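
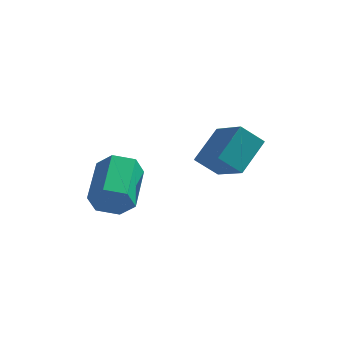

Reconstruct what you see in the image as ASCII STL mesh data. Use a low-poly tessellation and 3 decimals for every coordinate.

solid 
facet normal 0.202 -0.872 -0.446
outer loop
vertex 0.342 -2.25 -1.434
vertex -0.251 -2.135 -1.927
vertex 0.463 -1.877 -2.108
endloop
endfacet
facet normal 0.967 0.105 0.232
outer loop
vertex 0.342 -2.25 -1.434
vertex 0.463 -1.877 -2.108
vertex -0.036 -0.62 -0.599
endloop
endfacet
facet normal 0.967 0.107 0.231
outer loop
vertex -0.036 -0.62 -0.599
vertex 0.463 -1.877 -2.108
vertex 0.084 -0.247 -1.274
endloop
endfacet
facet normal -0.202 0.872 0.446
outer loop
vertex -0.036 -0.62 -0.599
vertex 0.084 -0.247 -1.274
vertex -0.629 -0.505 -1.093
endloop
endfacet
facet normal 0.202 -0.872 -0.446
outer loop
vertex 0.463 -1.877 -2.108
vertex -0.251 -2.135 -1.927
vertex -0.13 -1.762 -2.601
endloop
endfacet
facet normal 0.617 0.467 -0.633
outer loop
vertex 0.463 -1.877 -2.108
vertex -0.13 -1.762 -2.601
vertex 0.084 -0.247 -1.274
endloop
endfacet
facet normal 0.617 0.467 -0.633
outer loop
vertex 0.084 -0.247 -1.274
vertex -0.13 -1.762 -2.601
vertex -0.509 -0.132 -1.767
endloop
endfacet
facet normal -0.202 0.872 0.446
outer loop
vertex 0.084 -0.247 -1.274
vertex -0.509 -0.132 -1.767
vertex -0.629 -0.505 -1.093
endloop
endfacet
facet normal 0.203 -0.872 -0.446
outer loop
vertex -0.13 -1.762 -2.601
vertex -0.251 -2.135 -1.927
vertex -0.844 -2.02 -2.421
endloop
endfacet
facet normal -0.349 0.361 -0.865
outer loop
vertex -0.13 -1.762 -2.601
vertex -0.844 -2.02 -2.421
vertex -0.509 -0.132 -1.767
endloop
endfacet
facet normal -0.350 0.361 -0.864
outer loop
vertex -0.509 -0.132 -1.767
vertex -0.844 -2.02 -2.421
vertex -1.222 -0.39 -1.586
endloop
endfacet
facet normal -0.202 0.872 0.446
outer loop
vertex -0.509 -0.132 -1.767
vertex -1.222 -0.39 -1.586
vertex -0.629 -0.505 -1.093
endloop
endfacet
facet normal 0.202 -0.872 -0.446
outer loop
vertex -0.844 -2.02 -2.421
vertex -0.251 -2.135 -1.927
vertex -0.964 -2.393 -1.746
endloop
endfacet
facet normal -0.967 -0.106 -0.231
outer loop
vertex -0.844 -2.02 -2.421
vertex -0.964 -2.393 -1.746
vertex -1.222 -0.39 -1.586
endloop
endfacet
facet normal -0.967 -0.106 -0.232
outer loop
vertex -1.222 -0.39 -1.586
vertex -0.964 -2.393 -1.746
vertex -1.343 -0.763 -0.912
endloop
endfacet
facet normal -0.202 0.872 0.446
outer loop
vertex -1.222 -0.39 -1.586
vertex -1.343 -0.763 -0.912
vertex -0.629 -0.505 -1.093
endloop
endfacet
facet normal 0.202 -0.872 -0.446
outer loop
vertex -0.964 -2.393 -1.746
vertex -0.251 -2.135 -1.927
vertex -0.371 -2.508 -1.253
endloop
endfacet
facet normal -0.617 -0.467 0.633
outer loop
vertex -0.964 -2.393 -1.746
vertex -0.371 -2.508 -1.253
vertex -1.343 -0.763 -0.912
endloop
endfacet
facet normal -0.617 -0.467 0.633
outer loop
vertex -1.343 -0.763 -0.912
vertex -0.371 -2.508 -1.253
vertex -0.75 -0.878 -0.419
endloop
endfacet
facet normal -0.202 0.872 0.446
outer loop
vertex -1.343 -0.763 -0.912
vertex -0.75 -0.878 -0.419
vertex -0.629 -0.505 -1.093
endloop
endfacet
facet normal 0.202 -0.872 -0.446
outer loop
vertex -0.371 -2.508 -1.253
vertex -0.251 -2.135 -1.927
vertex 0.342 -2.25 -1.434
endloop
endfacet
facet normal 0.350 -0.361 0.864
outer loop
vertex -0.371 -2.508 -1.253
vertex 0.342 -2.25 -1.434
vertex -0.75 -0.878 -0.419
endloop
endfacet
facet normal 0.349 -0.362 0.864
outer loop
vertex -0.75 -0.878 -0.419
vertex 0.342 -2.25 -1.434
vertex -0.036 -0.62 -0.599
endloop
endfacet
facet normal -0.203 0.872 0.446
outer loop
vertex -0.75 -0.878 -0.419
vertex -0.036 -0.62 -0.599
vertex -0.629 -0.505 -1.093
endloop
endfacet
facet normal -0.622 -0.399 0.674
outer loop
vertex 2.71 1.618 0.433
vertex 1.592 2.439 -0.112
vertex 2.35 0.446 -0.594
endloop
endfacet
facet normal 0.750 -0.551 0.366
outer loop
vertex 3.028 0.881 -1.328
vertex 2.71 1.618 0.433
vertex 2.35 0.446 -0.594
endloop
endfacet
facet normal -0.621 -0.399 0.674
outer loop
vertex 2.35 0.446 -0.594
vertex 1.592 2.439 -0.112
vertex 1.232 1.266 -1.139
endloop
endfacet
facet normal -0.225 -0.733 -0.642
outer loop
vertex 1.232 1.266 -1.139
vertex 3.028 0.881 -1.328
vertex 2.35 0.446 -0.594
endloop
endfacet
facet normal 0.225 0.733 0.642
outer loop
vertex 2.71 1.618 0.433
vertex 2.27 2.874 -0.846
vertex 1.592 2.439 -0.112
endloop
endfacet
facet normal 0.750 -0.551 0.366
outer loop
vertex 3.388 2.054 -0.301
vertex 2.71 1.618 0.433
vertex 3.028 0.881 -1.328
endloop
endfacet
facet normal 0.224 0.733 0.642
outer loop
vertex 3.388 2.054 -0.301
vertex 2.27 2.874 -0.846
vertex 2.71 1.618 0.433
endloop
endfacet
facet normal -0.750 0.551 -0.366
outer loop
vertex 1.592 2.439 -0.112
vertex 2.27 2.874 -0.846
vertex 1.232 1.266 -1.139
endloop
endfacet
facet normal -0.225 -0.733 -0.643
outer loop
vertex 1.91 1.702 -1.873
vertex 3.028 0.881 -1.328
vertex 1.232 1.266 -1.139
endloop
endfacet
facet normal -0.750 0.551 -0.366
outer loop
vertex 1.232 1.266 -1.139
vertex 2.27 2.874 -0.846
vertex 1.91 1.702 -1.873
endloop
endfacet
facet normal 0.622 0.399 -0.674
outer loop
vertex 1.91 1.702 -1.873
vertex 3.388 2.054 -0.301
vertex 3.028 0.881 -1.328
endloop
endfacet
facet normal 0.622 0.400 -0.674
outer loop
vertex 2.27 2.874 -0.846
vertex 3.388 2.054 -0.301
vertex 1.91 1.702 -1.873
endloop
endfacet

endsolid


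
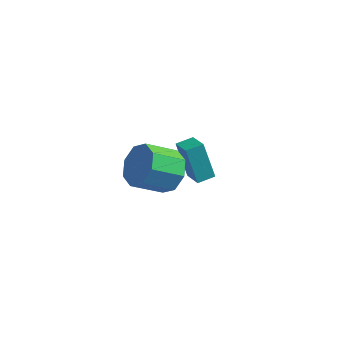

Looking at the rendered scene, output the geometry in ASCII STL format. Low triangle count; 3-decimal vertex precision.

solid 
facet normal 0.583 0.604 -0.544
outer loop
vertex -2.165 -3.852 2.663
vertex -2.769 -3.063 2.891
vertex -1.941 -3.483 3.313
endloop
endfacet
facet normal 0.760 -0.642 0.102
outer loop
vertex -2.165 -3.852 2.663
vertex -1.941 -3.483 3.313
vertex -3.086 -4.806 3.52
endloop
endfacet
facet normal 0.760 -0.642 0.103
outer loop
vertex -3.086 -4.806 3.52
vertex -1.941 -3.483 3.313
vertex -2.863 -4.437 4.171
endloop
endfacet
facet normal -0.583 -0.605 0.542
outer loop
vertex -3.086 -4.806 3.52
vertex -2.863 -4.437 4.171
vertex -3.691 -4.017 3.749
endloop
endfacet
facet normal 0.583 0.605 -0.542
outer loop
vertex -1.941 -3.483 3.313
vertex -2.769 -3.063 2.891
vertex -2.203 -2.868 3.717
endloop
endfacet
facet normal 0.740 -0.120 0.662
outer loop
vertex -1.941 -3.483 3.313
vertex -2.203 -2.868 3.717
vertex -2.863 -4.437 4.171
endloop
endfacet
facet normal 0.740 -0.120 0.662
outer loop
vertex -2.863 -4.437 4.171
vertex -2.203 -2.868 3.717
vertex -3.124 -3.822 4.574
endloop
endfacet
facet normal -0.583 -0.604 0.544
outer loop
vertex -2.863 -4.437 4.171
vertex -3.124 -3.822 4.574
vertex -3.691 -4.017 3.749
endloop
endfacet
facet normal 0.584 0.604 -0.543
outer loop
vertex -2.203 -2.868 3.717
vertex -2.769 -3.063 2.891
vertex -2.796 -2.367 3.637
endloop
endfacet
facet normal 0.287 0.472 0.834
outer loop
vertex -2.203 -2.868 3.717
vertex -2.796 -2.367 3.637
vertex -3.124 -3.822 4.574
endloop
endfacet
facet normal 0.285 0.473 0.834
outer loop
vertex -3.124 -3.822 4.574
vertex -2.796 -2.367 3.637
vertex -3.718 -3.322 4.494
endloop
endfacet
facet normal -0.582 -0.605 0.543
outer loop
vertex -3.124 -3.822 4.574
vertex -3.718 -3.322 4.494
vertex -3.691 -4.017 3.749
endloop
endfacet
facet normal 0.583 0.605 -0.543
outer loop
vertex -2.796 -2.367 3.637
vertex -2.769 -3.063 2.891
vertex -3.374 -2.274 3.12
endloop
endfacet
facet normal -0.336 0.788 0.517
outer loop
vertex -2.796 -2.367 3.637
vertex -3.374 -2.274 3.12
vertex -3.718 -3.322 4.494
endloop
endfacet
facet normal -0.335 0.788 0.517
outer loop
vertex -3.718 -3.322 4.494
vertex -3.374 -2.274 3.12
vertex -4.295 -3.228 3.977
endloop
endfacet
facet normal -0.584 -0.604 0.542
outer loop
vertex -3.718 -3.322 4.494
vertex -4.295 -3.228 3.977
vertex -3.691 -4.017 3.749
endloop
endfacet
facet normal 0.583 0.605 -0.542
outer loop
vertex -3.374 -2.274 3.12
vertex -2.769 -3.063 2.891
vertex -3.597 -2.643 2.469
endloop
endfacet
facet normal -0.760 0.641 -0.103
outer loop
vertex -3.374 -2.274 3.12
vertex -3.597 -2.643 2.469
vertex -4.295 -3.228 3.977
endloop
endfacet
facet normal -0.760 0.642 -0.103
outer loop
vertex -4.295 -3.228 3.977
vertex -3.597 -2.643 2.469
vertex -4.519 -3.597 3.327
endloop
endfacet
facet normal -0.583 -0.604 0.544
outer loop
vertex -4.295 -3.228 3.977
vertex -4.519 -3.597 3.327
vertex -3.691 -4.017 3.749
endloop
endfacet
facet normal 0.583 0.604 -0.544
outer loop
vertex -3.597 -2.643 2.469
vertex -2.769 -3.063 2.891
vertex -3.336 -3.258 2.066
endloop
endfacet
facet normal -0.740 0.120 -0.662
outer loop
vertex -3.597 -2.643 2.469
vertex -3.336 -3.258 2.066
vertex -4.519 -3.597 3.327
endloop
endfacet
facet normal -0.740 0.120 -0.662
outer loop
vertex -4.519 -3.597 3.327
vertex -3.336 -3.258 2.066
vertex -4.257 -4.212 2.923
endloop
endfacet
facet normal -0.583 -0.605 0.542
outer loop
vertex -4.519 -3.597 3.327
vertex -4.257 -4.212 2.923
vertex -3.691 -4.017 3.749
endloop
endfacet
facet normal 0.582 0.605 -0.543
outer loop
vertex -3.336 -3.258 2.066
vertex -2.769 -3.063 2.891
vertex -2.742 -3.758 2.146
endloop
endfacet
facet normal -0.286 -0.473 -0.834
outer loop
vertex -3.336 -3.258 2.066
vertex -2.742 -3.758 2.146
vertex -4.257 -4.212 2.923
endloop
endfacet
facet normal -0.286 -0.472 -0.834
outer loop
vertex -4.257 -4.212 2.923
vertex -2.742 -3.758 2.146
vertex -3.664 -4.713 3.003
endloop
endfacet
facet normal -0.584 -0.604 0.543
outer loop
vertex -4.257 -4.212 2.923
vertex -3.664 -4.713 3.003
vertex -3.691 -4.017 3.749
endloop
endfacet
facet normal 0.584 0.604 -0.542
outer loop
vertex -2.742 -3.758 2.146
vertex -2.769 -3.063 2.891
vertex -2.165 -3.852 2.663
endloop
endfacet
facet normal 0.335 -0.788 -0.517
outer loop
vertex -2.742 -3.758 2.146
vertex -2.165 -3.852 2.663
vertex -3.664 -4.713 3.003
endloop
endfacet
facet normal 0.335 -0.788 -0.517
outer loop
vertex -3.664 -4.713 3.003
vertex -2.165 -3.852 2.663
vertex -3.086 -4.806 3.52
endloop
endfacet
facet normal -0.583 -0.605 0.543
outer loop
vertex -3.664 -4.713 3.003
vertex -3.086 -4.806 3.52
vertex -3.691 -4.017 3.749
endloop
endfacet
facet normal -0.718 0.587 -0.374
outer loop
vertex -4.766 1.326 0.137
vertex -4.277 1.989 0.238
vertex -4.082 1.08 -1.564
endloop
endfacet
facet normal -0.589 -0.799 -0.121
outer loop
vertex -3.263 0.411 -1.138
vertex -4.766 1.326 0.137
vertex -4.082 1.08 -1.564
endloop
endfacet
facet normal -0.718 0.587 -0.374
outer loop
vertex -4.082 1.08 -1.564
vertex -4.277 1.989 0.238
vertex -3.593 1.743 -1.463
endloop
endfacet
facet normal 0.370 -0.133 -0.920
outer loop
vertex -3.593 1.743 -1.463
vertex -3.263 0.411 -1.138
vertex -4.082 1.08 -1.564
endloop
endfacet
facet normal -0.370 0.133 0.920
outer loop
vertex -4.766 1.326 0.137
vertex -3.458 1.32 0.664
vertex -4.277 1.989 0.238
endloop
endfacet
facet normal -0.589 -0.799 -0.121
outer loop
vertex -3.947 0.657 0.563
vertex -4.766 1.326 0.137
vertex -3.263 0.411 -1.138
endloop
endfacet
facet normal -0.370 0.133 0.920
outer loop
vertex -3.947 0.657 0.563
vertex -3.458 1.32 0.664
vertex -4.766 1.326 0.137
endloop
endfacet
facet normal 0.589 0.799 0.121
outer loop
vertex -4.277 1.989 0.238
vertex -3.458 1.32 0.664
vertex -3.593 1.743 -1.463
endloop
endfacet
facet normal 0.370 -0.133 -0.920
outer loop
vertex -2.774 1.074 -1.037
vertex -3.263 0.411 -1.138
vertex -3.593 1.743 -1.463
endloop
endfacet
facet normal 0.589 0.799 0.121
outer loop
vertex -3.593 1.743 -1.463
vertex -3.458 1.32 0.664
vertex -2.774 1.074 -1.037
endloop
endfacet
facet normal 0.718 -0.587 0.374
outer loop
vertex -2.774 1.074 -1.037
vertex -3.947 0.657 0.563
vertex -3.263 0.411 -1.138
endloop
endfacet
facet normal 0.718 -0.587 0.374
outer loop
vertex -3.458 1.32 0.664
vertex -3.947 0.657 0.563
vertex -2.774 1.074 -1.037
endloop
endfacet

endsolid


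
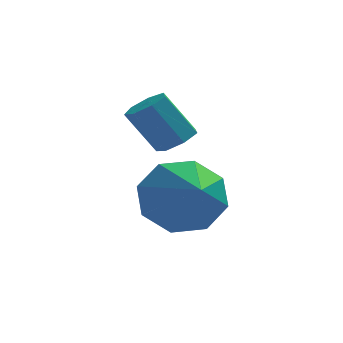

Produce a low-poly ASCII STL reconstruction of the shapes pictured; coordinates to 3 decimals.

solid 
facet normal 0.544 -0.047 -0.837
outer loop
vertex 0.258 2.679 -2.012
vertex -0.167 2.85 -2.298
vertex 0.22 3.143 -2.063
endloop
endfacet
facet normal 0.835 0.127 0.535
outer loop
vertex 0.258 2.679 -2.012
vertex 0.22 3.143 -2.063
vertex -0.428 2.739 -0.956
endloop
endfacet
facet normal 0.836 0.125 0.535
outer loop
vertex -0.428 2.739 -0.956
vertex 0.22 3.143 -2.063
vertex -0.465 3.204 -1.007
endloop
endfacet
facet normal -0.544 0.049 0.838
outer loop
vertex -0.428 2.739 -0.956
vertex -0.465 3.204 -1.007
vertex -0.853 2.91 -1.242
endloop
endfacet
facet normal 0.545 -0.048 -0.837
outer loop
vertex 0.22 3.143 -2.063
vertex -0.167 2.85 -2.298
vertex -0.109 3.387 -2.291
endloop
endfacet
facet normal 0.460 0.852 0.249
outer loop
vertex 0.22 3.143 -2.063
vertex -0.109 3.387 -2.291
vertex -0.465 3.204 -1.007
endloop
endfacet
facet normal 0.457 0.854 0.248
outer loop
vertex -0.465 3.204 -1.007
vertex -0.109 3.387 -2.291
vertex -0.795 3.447 -1.235
endloop
endfacet
facet normal -0.544 0.048 0.838
outer loop
vertex -0.465 3.204 -1.007
vertex -0.795 3.447 -1.235
vertex -0.853 2.91 -1.242
endloop
endfacet
facet normal 0.544 -0.048 -0.838
outer loop
vertex -0.109 3.387 -2.291
vertex -0.167 2.85 -2.298
vertex -0.482 3.226 -2.524
endloop
endfacet
facet normal -0.264 0.938 -0.225
outer loop
vertex -0.109 3.387 -2.291
vertex -0.482 3.226 -2.524
vertex -0.795 3.447 -1.235
endloop
endfacet
facet normal -0.264 0.938 -0.225
outer loop
vertex -0.795 3.447 -1.235
vertex -0.482 3.226 -2.524
vertex -1.168 3.286 -1.468
endloop
endfacet
facet normal -0.544 0.048 0.838
outer loop
vertex -0.795 3.447 -1.235
vertex -1.168 3.286 -1.468
vertex -0.853 2.91 -1.242
endloop
endfacet
facet normal 0.544 -0.048 -0.838
outer loop
vertex -0.482 3.226 -2.524
vertex -0.167 2.85 -2.298
vertex -0.618 2.782 -2.587
endloop
endfacet
facet normal -0.787 0.316 -0.529
outer loop
vertex -0.482 3.226 -2.524
vertex -0.618 2.782 -2.587
vertex -1.168 3.286 -1.468
endloop
endfacet
facet normal -0.787 0.316 -0.529
outer loop
vertex -1.168 3.286 -1.468
vertex -0.618 2.782 -2.587
vertex -1.304 2.842 -1.531
endloop
endfacet
facet normal -0.544 0.048 0.838
outer loop
vertex -1.168 3.286 -1.468
vertex -1.304 2.842 -1.531
vertex -0.853 2.91 -1.242
endloop
endfacet
facet normal 0.544 -0.049 -0.838
outer loop
vertex -0.618 2.782 -2.587
vertex -0.167 2.85 -2.298
vertex -0.415 2.389 -2.432
endloop
endfacet
facet normal -0.718 -0.543 -0.436
outer loop
vertex -0.618 2.782 -2.587
vertex -0.415 2.389 -2.432
vertex -1.304 2.842 -1.531
endloop
endfacet
facet normal -0.718 -0.543 -0.435
outer loop
vertex -1.304 2.842 -1.531
vertex -0.415 2.389 -2.432
vertex -1.1 2.449 -1.377
endloop
endfacet
facet normal -0.544 0.046 0.838
outer loop
vertex -1.304 2.842 -1.531
vertex -1.1 2.449 -1.377
vertex -0.853 2.91 -1.242
endloop
endfacet
facet normal 0.544 -0.049 -0.838
outer loop
vertex -0.415 2.389 -2.432
vertex -0.167 2.85 -2.298
vertex -0.025 2.343 -2.176
endloop
endfacet
facet normal -0.108 -0.994 -0.014
outer loop
vertex -0.415 2.389 -2.432
vertex -0.025 2.343 -2.176
vertex -1.1 2.449 -1.377
endloop
endfacet
facet normal -0.107 -0.994 -0.012
outer loop
vertex -1.1 2.449 -1.377
vertex -0.025 2.343 -2.176
vertex -0.71 2.404 -1.121
endloop
endfacet
facet normal -0.544 0.046 0.838
outer loop
vertex -1.1 2.449 -1.377
vertex -0.71 2.404 -1.121
vertex -0.853 2.91 -1.242
endloop
endfacet
facet normal 0.544 -0.049 -0.838
outer loop
vertex -0.025 2.343 -2.176
vertex -0.167 2.85 -2.298
vertex 0.258 2.679 -2.012
endloop
endfacet
facet normal 0.583 -0.696 0.419
outer loop
vertex -0.025 2.343 -2.176
vertex 0.258 2.679 -2.012
vertex -0.71 2.404 -1.121
endloop
endfacet
facet normal 0.583 -0.697 0.418
outer loop
vertex -0.71 2.404 -1.121
vertex 0.258 2.679 -2.012
vertex -0.428 2.739 -0.956
endloop
endfacet
facet normal -0.545 0.046 0.837
outer loop
vertex -0.71 2.404 -1.121
vertex -0.428 2.739 -0.956
vertex -0.853 2.91 -1.242
endloop
endfacet
facet normal -0.195 0.873 -0.447
outer loop
vertex 0.453 1.688 -4.453
vertex -0.055 1.999 -3.625
vertex 0.914 2.054 -3.94
endloop
endfacet
facet normal 0.788 -0.510 -0.345
outer loop
vertex 0.453 1.688 -4.453
vertex 0.914 2.054 -3.94
vertex 0.315 0.341 -2.775
endloop
endfacet
facet normal -0.195 0.873 -0.446
outer loop
vertex 0.914 2.054 -3.94
vertex -0.055 1.999 -3.625
vertex 0.808 2.387 -3.242
endloop
endfacet
facet normal 0.957 -0.178 0.230
outer loop
vertex 0.914 2.054 -3.94
vertex 0.808 2.387 -3.242
vertex 0.315 0.341 -2.775
endloop
endfacet
facet normal -0.194 0.873 -0.448
outer loop
vertex 0.808 2.387 -3.242
vertex -0.055 1.999 -3.625
vertex 0.196 2.494 -2.769
endloop
endfacet
facet normal 0.615 0.032 0.788
outer loop
vertex 0.808 2.387 -3.242
vertex 0.196 2.494 -2.769
vertex 0.315 0.341 -2.775
endloop
endfacet
facet normal -0.194 0.873 -0.448
outer loop
vertex 0.196 2.494 -2.769
vertex -0.055 1.999 -3.625
vertex -0.562 2.311 -2.797
endloop
endfacet
facet normal -0.036 -0.005 0.999
outer loop
vertex 0.196 2.494 -2.769
vertex -0.562 2.311 -2.797
vertex 0.315 0.341 -2.775
endloop
endfacet
facet normal -0.194 0.873 -0.448
outer loop
vertex -0.562 2.311 -2.797
vertex -0.055 1.999 -3.625
vertex -1.023 1.945 -3.31
endloop
endfacet
facet normal -0.615 -0.266 0.742
outer loop
vertex -0.562 2.311 -2.797
vertex -1.023 1.945 -3.31
vertex 0.315 0.341 -2.775
endloop
endfacet
facet normal -0.194 0.873 -0.447
outer loop
vertex -1.023 1.945 -3.31
vertex -0.055 1.999 -3.625
vertex -0.917 1.611 -4.008
endloop
endfacet
facet normal -0.784 -0.598 0.167
outer loop
vertex -1.023 1.945 -3.31
vertex -0.917 1.611 -4.008
vertex 0.315 0.341 -2.775
endloop
endfacet
facet normal -0.194 0.873 -0.447
outer loop
vertex -0.917 1.611 -4.008
vertex -0.055 1.999 -3.625
vertex -0.305 1.505 -4.481
endloop
endfacet
facet normal -0.442 -0.808 -0.391
outer loop
vertex -0.917 1.611 -4.008
vertex -0.305 1.505 -4.481
vertex 0.315 0.341 -2.775
endloop
endfacet
facet normal -0.194 0.873 -0.447
outer loop
vertex -0.305 1.505 -4.481
vertex -0.055 1.999 -3.625
vertex 0.453 1.688 -4.453
endloop
endfacet
facet normal 0.208 -0.771 -0.602
outer loop
vertex -0.305 1.505 -4.481
vertex 0.453 1.688 -4.453
vertex 0.315 0.341 -2.775
endloop
endfacet

endsolid


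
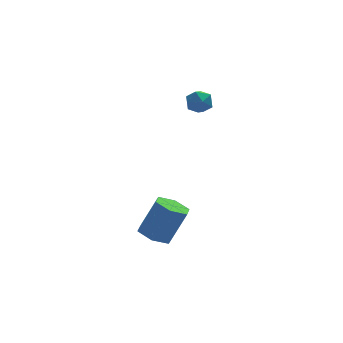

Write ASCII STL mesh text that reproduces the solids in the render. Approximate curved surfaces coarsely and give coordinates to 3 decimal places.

solid 
facet normal -0.467 -0.046 -0.883
outer loop
vertex 1.385 -3.33 -4.437
vertex 0.527 -3.327 -3.984
vertex 0.941 -2.489 -4.246
endloop
endfacet
facet normal 0.757 0.496 -0.425
outer loop
vertex 1.385 -3.33 -4.437
vertex 0.941 -2.489 -4.246
vertex 2.351 -3.237 -2.609
endloop
endfacet
facet normal 0.757 0.497 -0.425
outer loop
vertex 2.351 -3.237 -2.609
vertex 0.941 -2.489 -4.246
vertex 1.907 -2.396 -2.417
endloop
endfacet
facet normal 0.467 0.045 0.883
outer loop
vertex 2.351 -3.237 -2.609
vertex 1.907 -2.396 -2.417
vertex 1.493 -3.233 -2.156
endloop
endfacet
facet normal -0.467 -0.046 -0.883
outer loop
vertex 0.941 -2.489 -4.246
vertex 0.527 -3.327 -3.984
vertex 0.083 -2.486 -3.793
endloop
endfacet
facet normal -0.018 0.999 -0.041
outer loop
vertex 0.941 -2.489 -4.246
vertex 0.083 -2.486 -3.793
vertex 1.907 -2.396 -2.417
endloop
endfacet
facet normal -0.018 0.999 -0.042
outer loop
vertex 1.907 -2.396 -2.417
vertex 0.083 -2.486 -3.793
vertex 1.049 -2.392 -1.964
endloop
endfacet
facet normal 0.467 0.045 0.883
outer loop
vertex 1.907 -2.396 -2.417
vertex 1.049 -2.392 -1.964
vertex 1.493 -3.233 -2.156
endloop
endfacet
facet normal -0.467 -0.046 -0.883
outer loop
vertex 0.083 -2.486 -3.793
vertex 0.527 -3.327 -3.984
vertex -0.331 -3.323 -3.531
endloop
endfacet
facet normal -0.775 0.503 0.383
outer loop
vertex 0.083 -2.486 -3.793
vertex -0.331 -3.323 -3.531
vertex 1.049 -2.392 -1.964
endloop
endfacet
facet normal -0.775 0.502 0.384
outer loop
vertex 1.049 -2.392 -1.964
vertex -0.331 -3.323 -3.531
vertex 0.635 -3.23 -1.703
endloop
endfacet
facet normal 0.467 0.045 0.883
outer loop
vertex 1.049 -2.392 -1.964
vertex 0.635 -3.23 -1.703
vertex 1.493 -3.233 -2.156
endloop
endfacet
facet normal -0.467 -0.045 -0.883
outer loop
vertex -0.331 -3.323 -3.531
vertex 0.527 -3.327 -3.984
vertex 0.113 -4.164 -3.723
endloop
endfacet
facet normal -0.757 -0.497 0.425
outer loop
vertex -0.331 -3.323 -3.531
vertex 0.113 -4.164 -3.723
vertex 0.635 -3.23 -1.703
endloop
endfacet
facet normal -0.757 -0.496 0.425
outer loop
vertex 0.635 -3.23 -1.703
vertex 0.113 -4.164 -3.723
vertex 1.079 -4.071 -1.894
endloop
endfacet
facet normal 0.467 0.046 0.883
outer loop
vertex 0.635 -3.23 -1.703
vertex 1.079 -4.071 -1.894
vertex 1.493 -3.233 -2.156
endloop
endfacet
facet normal -0.467 -0.045 -0.883
outer loop
vertex 0.113 -4.164 -3.723
vertex 0.527 -3.327 -3.984
vertex 0.971 -4.168 -4.176
endloop
endfacet
facet normal 0.017 -0.999 0.042
outer loop
vertex 0.113 -4.164 -3.723
vertex 0.971 -4.168 -4.176
vertex 1.079 -4.071 -1.894
endloop
endfacet
facet normal 0.018 -0.999 0.042
outer loop
vertex 1.079 -4.071 -1.894
vertex 0.971 -4.168 -4.176
vertex 1.937 -4.074 -2.347
endloop
endfacet
facet normal 0.467 0.046 0.883
outer loop
vertex 1.079 -4.071 -1.894
vertex 1.937 -4.074 -2.347
vertex 1.493 -3.233 -2.156
endloop
endfacet
facet normal -0.467 -0.045 -0.883
outer loop
vertex 0.971 -4.168 -4.176
vertex 0.527 -3.327 -3.984
vertex 1.385 -3.33 -4.437
endloop
endfacet
facet normal 0.775 -0.502 -0.384
outer loop
vertex 0.971 -4.168 -4.176
vertex 1.385 -3.33 -4.437
vertex 1.937 -4.074 -2.347
endloop
endfacet
facet normal 0.774 -0.503 -0.384
outer loop
vertex 1.937 -4.074 -2.347
vertex 1.385 -3.33 -4.437
vertex 2.351 -3.237 -2.609
endloop
endfacet
facet normal 0.467 0.046 0.883
outer loop
vertex 1.937 -4.074 -2.347
vertex 2.351 -3.237 -2.609
vertex 1.493 -3.233 -2.156
endloop
endfacet
facet normal -0.768 0.204 0.607
outer loop
vertex 3.42 0.308 3.201
vertex 3.218 -0.454 3.202
vertex 3.72 -0.179 3.744
endloop
endfacet
facet normal -0.229 0.659 0.717
outer loop
vertex 3.42 0.308 3.201
vertex 3.72 -0.179 3.744
vertex 4.182 0.358 3.398
endloop
endfacet
facet normal -0.091 0.991 0.101
outer loop
vertex 3.42 0.308 3.201
vertex 4.182 0.358 3.398
vertex 3.966 0.415 2.641
endloop
endfacet
facet normal -0.545 0.742 -0.390
outer loop
vertex 3.42 0.308 3.201
vertex 3.966 0.415 2.641
vertex 3.369 -0.087 2.52
endloop
endfacet
facet normal -0.964 0.255 -0.076
outer loop
vertex 3.42 0.308 3.201
vertex 3.369 -0.087 2.52
vertex 3.218 -0.454 3.202
endloop
endfacet
facet normal 0.348 0.278 0.895
outer loop
vertex 4.182 0.358 3.398
vertex 3.72 -0.179 3.744
vertex 4.451 -0.373 3.52
endloop
endfacet
facet normal -0.525 -0.457 0.718
outer loop
vertex 3.72 -0.179 3.744
vertex 3.218 -0.454 3.202
vertex 3.854 -0.875 3.399
endloop
endfacet
facet normal -0.842 -0.375 -0.388
outer loop
vertex 3.218 -0.454 3.202
vertex 3.369 -0.087 2.52
vertex 3.638 -0.818 2.642
endloop
endfacet
facet normal -0.165 0.412 -0.896
outer loop
vertex 3.369 -0.087 2.52
vertex 3.966 0.415 2.641
vertex 4.1 -0.281 2.296
endloop
endfacet
facet normal 0.571 0.815 -0.102
outer loop
vertex 3.966 0.415 2.641
vertex 4.182 0.358 3.398
vertex 4.602 -0.006 2.838
endloop
endfacet
facet normal 0.545 -0.742 0.390
outer loop
vertex 4.4 -0.768 2.839
vertex 4.451 -0.373 3.52
vertex 3.854 -0.875 3.399
endloop
endfacet
facet normal 0.091 -0.991 -0.101
outer loop
vertex 4.4 -0.768 2.839
vertex 3.854 -0.875 3.399
vertex 3.638 -0.818 2.642
endloop
endfacet
facet normal 0.229 -0.659 -0.717
outer loop
vertex 4.4 -0.768 2.839
vertex 3.638 -0.818 2.642
vertex 4.1 -0.281 2.296
endloop
endfacet
facet normal 0.768 -0.204 -0.607
outer loop
vertex 4.4 -0.768 2.839
vertex 4.1 -0.281 2.296
vertex 4.602 -0.006 2.838
endloop
endfacet
facet normal 0.964 -0.255 0.076
outer loop
vertex 4.4 -0.768 2.839
vertex 4.602 -0.006 2.838
vertex 4.451 -0.373 3.52
endloop
endfacet
facet normal 0.165 -0.412 0.896
outer loop
vertex 3.854 -0.875 3.399
vertex 4.451 -0.373 3.52
vertex 3.72 -0.179 3.744
endloop
endfacet
facet normal -0.571 -0.815 0.102
outer loop
vertex 3.638 -0.818 2.642
vertex 3.854 -0.875 3.399
vertex 3.218 -0.454 3.202
endloop
endfacet
facet normal -0.348 -0.278 -0.895
outer loop
vertex 4.1 -0.281 2.296
vertex 3.638 -0.818 2.642
vertex 3.369 -0.087 2.52
endloop
endfacet
facet normal 0.525 0.457 -0.718
outer loop
vertex 4.602 -0.006 2.838
vertex 4.1 -0.281 2.296
vertex 3.966 0.415 2.641
endloop
endfacet
facet normal 0.842 0.375 0.388
outer loop
vertex 4.451 -0.373 3.52
vertex 4.602 -0.006 2.838
vertex 4.182 0.358 3.398
endloop
endfacet

endsolid


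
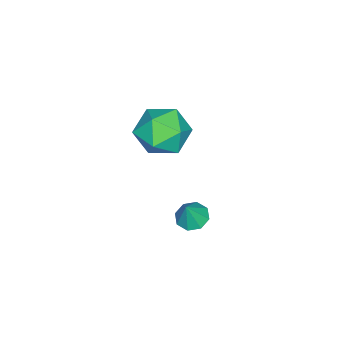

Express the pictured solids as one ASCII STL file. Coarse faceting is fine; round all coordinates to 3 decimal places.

solid 
facet normal -0.432 0.015 -0.902
outer loop
vertex 2.401 2.067 -1.381
vertex 1.967 2.438 -1.167
vertex 2.513 2.518 -1.427
endloop
endfacet
facet normal 0.971 -0.236 0.045
outer loop
vertex 2.401 2.067 -1.381
vertex 2.513 2.518 -1.427
vertex 2.433 2.422 -0.193
endloop
endfacet
facet normal -0.432 0.016 -0.902
outer loop
vertex 2.513 2.518 -1.427
vertex 1.967 2.438 -1.167
vertex 2.305 2.923 -1.32
endloop
endfacet
facet normal 0.895 0.436 0.092
outer loop
vertex 2.513 2.518 -1.427
vertex 2.305 2.923 -1.32
vertex 2.433 2.422 -0.193
endloop
endfacet
facet normal -0.431 0.016 -0.902
outer loop
vertex 2.305 2.923 -1.32
vertex 1.967 2.438 -1.167
vertex 1.899 3.043 -1.124
endloop
endfacet
facet normal 0.411 0.849 0.331
outer loop
vertex 2.305 2.923 -1.32
vertex 1.899 3.043 -1.124
vertex 2.433 2.422 -0.193
endloop
endfacet
facet normal -0.431 0.016 -0.902
outer loop
vertex 1.899 3.043 -1.124
vertex 1.967 2.438 -1.167
vertex 1.533 2.809 -0.953
endloop
endfacet
facet normal -0.196 0.760 0.620
outer loop
vertex 1.899 3.043 -1.124
vertex 1.533 2.809 -0.953
vertex 2.433 2.422 -0.193
endloop
endfacet
facet normal -0.432 0.015 -0.902
outer loop
vertex 1.533 2.809 -0.953
vertex 1.967 2.438 -1.167
vertex 1.421 2.358 -0.907
endloop
endfacet
facet normal -0.571 0.222 0.790
outer loop
vertex 1.533 2.809 -0.953
vertex 1.421 2.358 -0.907
vertex 2.433 2.422 -0.193
endloop
endfacet
facet normal -0.432 0.017 -0.902
outer loop
vertex 1.421 2.358 -0.907
vertex 1.967 2.438 -1.167
vertex 1.629 1.954 -1.014
endloop
endfacet
facet normal -0.495 -0.452 0.742
outer loop
vertex 1.421 2.358 -0.907
vertex 1.629 1.954 -1.014
vertex 2.433 2.422 -0.193
endloop
endfacet
facet normal -0.431 0.016 -0.902
outer loop
vertex 1.629 1.954 -1.014
vertex 1.967 2.438 -1.167
vertex 2.035 1.834 -1.21
endloop
endfacet
facet normal -0.012 -0.864 0.504
outer loop
vertex 1.629 1.954 -1.014
vertex 2.035 1.834 -1.21
vertex 2.433 2.422 -0.193
endloop
endfacet
facet normal -0.431 0.016 -0.902
outer loop
vertex 2.035 1.834 -1.21
vertex 1.967 2.438 -1.167
vertex 2.401 2.067 -1.381
endloop
endfacet
facet normal 0.594 -0.775 0.216
outer loop
vertex 2.035 1.834 -1.21
vertex 2.401 2.067 -1.381
vertex 2.433 2.422 -0.193
endloop
endfacet
facet normal -0.341 0.786 0.516
outer loop
vertex -2.911 0.225 -1.514
vertex -2.905 -0.414 -0.538
vertex -1.958 0.197 -0.842
endloop
endfacet
facet normal 0.056 0.998 -0.037
outer loop
vertex -2.911 0.225 -1.514
vertex -1.958 0.197 -0.842
vertex -1.854 0.148 -2.003
endloop
endfacet
facet normal -0.239 0.737 -0.633
outer loop
vertex -2.911 0.225 -1.514
vertex -1.854 0.148 -2.003
vertex -2.737 -0.494 -2.417
endloop
endfacet
facet normal -0.817 0.363 -0.447
outer loop
vertex -2.911 0.225 -1.514
vertex -2.737 -0.494 -2.417
vertex -3.386 -0.841 -1.512
endloop
endfacet
facet normal -0.881 0.393 0.263
outer loop
vertex -2.911 0.225 -1.514
vertex -3.386 -0.841 -1.512
vertex -2.905 -0.414 -0.538
endloop
endfacet
facet normal 0.704 0.709 0.033
outer loop
vertex -1.854 0.148 -2.003
vertex -1.958 0.197 -0.842
vertex -1.194 -0.539 -1.328
endloop
endfacet
facet normal 0.062 0.366 0.929
outer loop
vertex -1.958 0.197 -0.842
vertex -2.905 -0.414 -0.538
vertex -1.843 -0.886 -0.423
endloop
endfacet
facet normal -0.811 -0.270 0.519
outer loop
vertex -2.905 -0.414 -0.538
vertex -3.386 -0.841 -1.512
vertex -2.726 -1.528 -0.837
endloop
endfacet
facet normal -0.708 -0.319 -0.630
outer loop
vertex -3.386 -0.841 -1.512
vertex -2.737 -0.494 -2.417
vertex -2.622 -1.577 -1.998
endloop
endfacet
facet normal 0.228 0.286 -0.931
outer loop
vertex -2.737 -0.494 -2.417
vertex -1.854 0.148 -2.003
vertex -1.675 -0.966 -2.302
endloop
endfacet
facet normal 0.817 -0.363 0.447
outer loop
vertex -1.669 -1.605 -1.326
vertex -1.194 -0.539 -1.328
vertex -1.843 -0.886 -0.423
endloop
endfacet
facet normal 0.239 -0.737 0.633
outer loop
vertex -1.669 -1.605 -1.326
vertex -1.843 -0.886 -0.423
vertex -2.726 -1.528 -0.837
endloop
endfacet
facet normal -0.056 -0.998 0.037
outer loop
vertex -1.669 -1.605 -1.326
vertex -2.726 -1.528 -0.837
vertex -2.622 -1.577 -1.998
endloop
endfacet
facet normal 0.341 -0.786 -0.516
outer loop
vertex -1.669 -1.605 -1.326
vertex -2.622 -1.577 -1.998
vertex -1.675 -0.966 -2.302
endloop
endfacet
facet normal 0.881 -0.393 -0.263
outer loop
vertex -1.669 -1.605 -1.326
vertex -1.675 -0.966 -2.302
vertex -1.194 -0.539 -1.328
endloop
endfacet
facet normal 0.708 0.319 0.630
outer loop
vertex -1.843 -0.886 -0.423
vertex -1.194 -0.539 -1.328
vertex -1.958 0.197 -0.842
endloop
endfacet
facet normal -0.228 -0.286 0.931
outer loop
vertex -2.726 -1.528 -0.837
vertex -1.843 -0.886 -0.423
vertex -2.905 -0.414 -0.538
endloop
endfacet
facet normal -0.704 -0.709 -0.033
outer loop
vertex -2.622 -1.577 -1.998
vertex -2.726 -1.528 -0.837
vertex -3.386 -0.841 -1.512
endloop
endfacet
facet normal -0.062 -0.366 -0.929
outer loop
vertex -1.675 -0.966 -2.302
vertex -2.622 -1.577 -1.998
vertex -2.737 -0.494 -2.417
endloop
endfacet
facet normal 0.811 0.270 -0.519
outer loop
vertex -1.194 -0.539 -1.328
vertex -1.675 -0.966 -2.302
vertex -1.854 0.148 -2.003
endloop
endfacet

endsolid


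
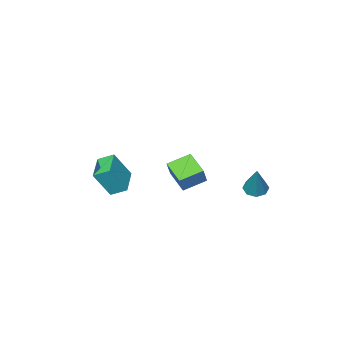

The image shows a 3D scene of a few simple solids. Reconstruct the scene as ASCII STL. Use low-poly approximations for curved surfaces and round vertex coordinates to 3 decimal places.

solid 
facet normal -0.302 -0.382 -0.873
outer loop
vertex -0.951 2.828 -3.297
vertex -1.274 2.405 -3.0
vertex -1.387 2.967 -3.207
endloop
endfacet
facet normal 0.268 0.949 -0.167
outer loop
vertex -0.951 2.828 -3.297
vertex -1.387 2.967 -3.207
vertex -0.726 3.095 -1.42
endloop
endfacet
facet normal -0.304 -0.382 -0.873
outer loop
vertex -1.387 2.967 -3.207
vertex -1.274 2.405 -3.0
vertex -1.757 2.777 -2.995
endloop
endfacet
facet normal -0.414 0.906 0.088
outer loop
vertex -1.387 2.967 -3.207
vertex -1.757 2.777 -2.995
vertex -0.726 3.095 -1.42
endloop
endfacet
facet normal -0.302 -0.380 -0.874
outer loop
vertex -1.757 2.777 -2.995
vertex -1.274 2.405 -3.0
vertex -1.845 2.369 -2.787
endloop
endfacet
facet normal -0.802 0.399 0.444
outer loop
vertex -1.757 2.777 -2.995
vertex -1.845 2.369 -2.787
vertex -0.726 3.095 -1.42
endloop
endfacet
facet normal -0.302 -0.381 -0.874
outer loop
vertex -1.845 2.369 -2.787
vertex -1.274 2.405 -3.0
vertex -1.598 1.981 -2.703
endloop
endfacet
facet normal -0.667 -0.275 0.692
outer loop
vertex -1.845 2.369 -2.787
vertex -1.598 1.981 -2.703
vertex -0.726 3.095 -1.42
endloop
endfacet
facet normal -0.302 -0.381 -0.874
outer loop
vertex -1.598 1.981 -2.703
vertex -1.274 2.405 -3.0
vertex -1.162 1.842 -2.793
endloop
endfacet
facet normal -0.088 -0.722 0.687
outer loop
vertex -1.598 1.981 -2.703
vertex -1.162 1.842 -2.793
vertex -0.726 3.095 -1.42
endloop
endfacet
facet normal -0.304 -0.381 -0.873
outer loop
vertex -1.162 1.842 -2.793
vertex -1.274 2.405 -3.0
vertex -0.791 2.032 -3.005
endloop
endfacet
facet normal 0.594 -0.679 0.431
outer loop
vertex -1.162 1.842 -2.793
vertex -0.791 2.032 -3.005
vertex -0.726 3.095 -1.42
endloop
endfacet
facet normal -0.304 -0.382 -0.873
outer loop
vertex -0.791 2.032 -3.005
vertex -1.274 2.405 -3.0
vertex -0.704 2.44 -3.214
endloop
endfacet
facet normal 0.982 -0.171 0.075
outer loop
vertex -0.791 2.032 -3.005
vertex -0.704 2.44 -3.214
vertex -0.726 3.095 -1.42
endloop
endfacet
facet normal -0.304 -0.381 -0.873
outer loop
vertex -0.704 2.44 -3.214
vertex -1.274 2.405 -3.0
vertex -0.951 2.828 -3.297
endloop
endfacet
facet normal 0.847 0.502 -0.173
outer loop
vertex -0.704 2.44 -3.214
vertex -0.951 2.828 -3.297
vertex -0.726 3.095 -1.42
endloop
endfacet
facet normal -0.449 -0.349 -0.823
outer loop
vertex 1.52 1.381 -0.931
vertex 1.673 2.491 -1.485
vertex 2.582 1.021 -1.358
endloop
endfacet
facet normal -0.123 -0.888 0.443
outer loop
vertex 3.107 1.429 -0.395
vertex 1.52 1.381 -0.931
vertex 2.582 1.021 -1.358
endloop
endfacet
facet normal -0.449 -0.349 -0.823
outer loop
vertex 2.582 1.021 -1.358
vertex 1.673 2.491 -1.485
vertex 2.735 2.131 -1.912
endloop
endfacet
facet normal 0.885 -0.300 -0.356
outer loop
vertex 2.735 2.131 -1.912
vertex 3.107 1.429 -0.395
vertex 2.582 1.021 -1.358
endloop
endfacet
facet normal -0.885 0.300 0.356
outer loop
vertex 1.52 1.381 -0.931
vertex 2.198 2.899 -0.522
vertex 1.673 2.491 -1.485
endloop
endfacet
facet normal -0.123 -0.888 0.443
outer loop
vertex 2.045 1.789 0.032
vertex 1.52 1.381 -0.931
vertex 3.107 1.429 -0.395
endloop
endfacet
facet normal -0.885 0.300 0.356
outer loop
vertex 2.045 1.789 0.032
vertex 2.198 2.899 -0.522
vertex 1.52 1.381 -0.931
endloop
endfacet
facet normal 0.123 0.888 -0.443
outer loop
vertex 1.673 2.491 -1.485
vertex 2.198 2.899 -0.522
vertex 2.735 2.131 -1.912
endloop
endfacet
facet normal 0.885 -0.300 -0.356
outer loop
vertex 3.26 2.539 -0.949
vertex 3.107 1.429 -0.395
vertex 2.735 2.131 -1.912
endloop
endfacet
facet normal 0.123 0.888 -0.443
outer loop
vertex 2.735 2.131 -1.912
vertex 2.198 2.899 -0.522
vertex 3.26 2.539 -0.949
endloop
endfacet
facet normal 0.449 0.349 0.823
outer loop
vertex 3.26 2.539 -0.949
vertex 2.045 1.789 0.032
vertex 3.107 1.429 -0.395
endloop
endfacet
facet normal 0.449 0.349 0.823
outer loop
vertex 2.198 2.899 -0.522
vertex 2.045 1.789 0.032
vertex 3.26 2.539 -0.949
endloop
endfacet
facet normal -0.470 0.187 -0.862
outer loop
vertex 1.261 -3.701 -3.835
vertex 2.278 -2.662 -4.164
vertex 1.771 -4.331 -4.25
endloop
endfacet
facet normal -0.682 -0.697 0.220
outer loop
vertex 2.542 -4.638 -2.836
vertex 1.261 -3.701 -3.835
vertex 1.771 -4.331 -4.25
endloop
endfacet
facet normal -0.471 0.187 -0.862
outer loop
vertex 1.771 -4.331 -4.25
vertex 2.278 -2.662 -4.164
vertex 2.787 -3.292 -4.579
endloop
endfacet
facet normal 0.560 -0.692 -0.456
outer loop
vertex 2.787 -3.292 -4.579
vertex 2.542 -4.638 -2.836
vertex 1.771 -4.331 -4.25
endloop
endfacet
facet normal -0.560 0.692 0.456
outer loop
vertex 1.261 -3.701 -3.835
vertex 3.049 -2.969 -2.75
vertex 2.278 -2.662 -4.164
endloop
endfacet
facet normal -0.682 -0.697 0.221
outer loop
vertex 2.033 -4.008 -2.421
vertex 1.261 -3.701 -3.835
vertex 2.542 -4.638 -2.836
endloop
endfacet
facet normal -0.560 0.692 0.456
outer loop
vertex 2.033 -4.008 -2.421
vertex 3.049 -2.969 -2.75
vertex 1.261 -3.701 -3.835
endloop
endfacet
facet normal 0.682 0.697 -0.221
outer loop
vertex 2.278 -2.662 -4.164
vertex 3.049 -2.969 -2.75
vertex 2.787 -3.292 -4.579
endloop
endfacet
facet normal 0.560 -0.692 -0.456
outer loop
vertex 3.559 -3.599 -3.165
vertex 2.542 -4.638 -2.836
vertex 2.787 -3.292 -4.579
endloop
endfacet
facet normal 0.682 0.697 -0.221
outer loop
vertex 2.787 -3.292 -4.579
vertex 3.049 -2.969 -2.75
vertex 3.559 -3.599 -3.165
endloop
endfacet
facet normal 0.471 -0.188 0.862
outer loop
vertex 3.559 -3.599 -3.165
vertex 2.033 -4.008 -2.421
vertex 2.542 -4.638 -2.836
endloop
endfacet
facet normal 0.471 -0.187 0.862
outer loop
vertex 3.049 -2.969 -2.75
vertex 2.033 -4.008 -2.421
vertex 3.559 -3.599 -3.165
endloop
endfacet

endsolid


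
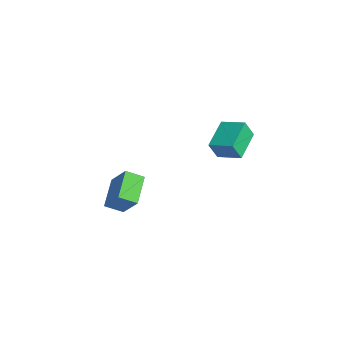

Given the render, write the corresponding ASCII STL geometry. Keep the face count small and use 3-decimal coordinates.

solid 
facet normal -0.646 -0.118 -0.754
outer loop
vertex -3.807 -1.311 -4.687
vertex -5.204 -0.015 -3.692
vertex -3.295 -0.301 -5.284
endloop
endfacet
facet normal 0.650 -0.603 -0.463
outer loop
vertex -1.996 -0.065 -3.768
vertex -3.807 -1.311 -4.687
vertex -3.295 -0.301 -5.284
endloop
endfacet
facet normal -0.646 -0.117 -0.754
outer loop
vertex -3.295 -0.301 -5.284
vertex -5.204 -0.015 -3.692
vertex -4.692 0.995 -4.288
endloop
endfacet
facet normal 0.400 0.789 -0.466
outer loop
vertex -4.692 0.995 -4.288
vertex -1.996 -0.065 -3.768
vertex -3.295 -0.301 -5.284
endloop
endfacet
facet normal -0.400 -0.789 0.466
outer loop
vertex -3.807 -1.311 -4.687
vertex -3.905 0.221 -2.176
vertex -5.204 -0.015 -3.692
endloop
endfacet
facet normal 0.650 -0.603 -0.463
outer loop
vertex -2.508 -1.075 -3.172
vertex -3.807 -1.311 -4.687
vertex -1.996 -0.065 -3.768
endloop
endfacet
facet normal -0.400 -0.789 0.466
outer loop
vertex -2.508 -1.075 -3.172
vertex -3.905 0.221 -2.176
vertex -3.807 -1.311 -4.687
endloop
endfacet
facet normal -0.650 0.603 0.463
outer loop
vertex -5.204 -0.015 -3.692
vertex -3.905 0.221 -2.176
vertex -4.692 0.995 -4.288
endloop
endfacet
facet normal 0.400 0.789 -0.466
outer loop
vertex -3.393 1.231 -2.773
vertex -1.996 -0.065 -3.768
vertex -4.692 0.995 -4.288
endloop
endfacet
facet normal -0.650 0.603 0.463
outer loop
vertex -4.692 0.995 -4.288
vertex -3.905 0.221 -2.176
vertex -3.393 1.231 -2.773
endloop
endfacet
facet normal 0.646 0.117 0.754
outer loop
vertex -3.393 1.231 -2.773
vertex -2.508 -1.075 -3.172
vertex -1.996 -0.065 -3.768
endloop
endfacet
facet normal 0.647 0.118 0.754
outer loop
vertex -3.905 0.221 -2.176
vertex -2.508 -1.075 -3.172
vertex -3.393 1.231 -2.773
endloop
endfacet
facet normal -0.552 0.751 0.363
outer loop
vertex 1.327 3.541 4.001
vertex 2.619 4.296 4.405
vertex 1.353 4.126 2.829
endloop
endfacet
facet normal -0.834 -0.487 -0.261
outer loop
vertex 2.501 2.564 2.075
vertex 1.327 3.541 4.001
vertex 1.353 4.126 2.829
endloop
endfacet
facet normal -0.552 0.751 0.363
outer loop
vertex 1.353 4.126 2.829
vertex 2.619 4.296 4.405
vertex 2.645 4.881 3.233
endloop
endfacet
facet normal 0.019 0.446 -0.895
outer loop
vertex 2.645 4.881 3.233
vertex 2.501 2.564 2.075
vertex 1.353 4.126 2.829
endloop
endfacet
facet normal -0.019 -0.446 0.895
outer loop
vertex 1.327 3.541 4.001
vertex 3.767 2.734 3.651
vertex 2.619 4.296 4.405
endloop
endfacet
facet normal -0.834 -0.487 -0.261
outer loop
vertex 2.475 1.979 3.247
vertex 1.327 3.541 4.001
vertex 2.501 2.564 2.075
endloop
endfacet
facet normal -0.019 -0.446 0.895
outer loop
vertex 2.475 1.979 3.247
vertex 3.767 2.734 3.651
vertex 1.327 3.541 4.001
endloop
endfacet
facet normal 0.834 0.487 0.261
outer loop
vertex 2.619 4.296 4.405
vertex 3.767 2.734 3.651
vertex 2.645 4.881 3.233
endloop
endfacet
facet normal 0.019 0.446 -0.895
outer loop
vertex 3.793 3.319 2.479
vertex 2.501 2.564 2.075
vertex 2.645 4.881 3.233
endloop
endfacet
facet normal 0.834 0.487 0.261
outer loop
vertex 2.645 4.881 3.233
vertex 3.767 2.734 3.651
vertex 3.793 3.319 2.479
endloop
endfacet
facet normal 0.552 -0.751 -0.363
outer loop
vertex 3.793 3.319 2.479
vertex 2.475 1.979 3.247
vertex 2.501 2.564 2.075
endloop
endfacet
facet normal 0.552 -0.751 -0.363
outer loop
vertex 3.767 2.734 3.651
vertex 2.475 1.979 3.247
vertex 3.793 3.319 2.479
endloop
endfacet

endsolid


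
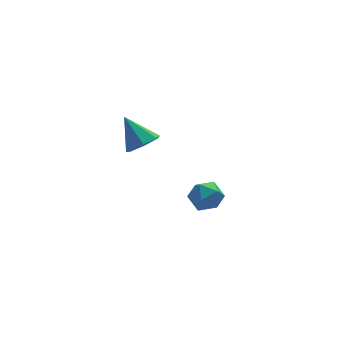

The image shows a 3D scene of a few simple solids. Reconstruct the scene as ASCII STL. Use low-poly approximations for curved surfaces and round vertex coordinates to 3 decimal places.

solid 
facet normal 0.025 0.662 0.749
outer loop
vertex 3.425 4.574 -3.183
vertex 3.35 3.734 -2.439
vertex 4.359 4.089 -2.786
endloop
endfacet
facet normal 0.389 0.902 0.186
outer loop
vertex 3.425 4.574 -3.183
vertex 4.359 4.089 -2.786
vertex 4.28 4.348 -3.878
endloop
endfacet
facet normal -0.057 0.927 -0.371
outer loop
vertex 3.425 4.574 -3.183
vertex 4.28 4.348 -3.878
vertex 3.222 4.152 -4.206
endloop
endfacet
facet normal -0.696 0.702 -0.151
outer loop
vertex 3.425 4.574 -3.183
vertex 3.222 4.152 -4.206
vertex 2.647 3.773 -3.316
endloop
endfacet
facet normal -0.646 0.538 0.542
outer loop
vertex 3.425 4.574 -3.183
vertex 2.647 3.773 -3.316
vertex 3.35 3.734 -2.439
endloop
endfacet
facet normal 0.903 0.429 0.036
outer loop
vertex 4.28 4.348 -3.878
vertex 4.359 4.089 -2.786
vertex 4.733 3.367 -3.564
endloop
endfacet
facet normal 0.313 0.039 0.949
outer loop
vertex 4.359 4.089 -2.786
vertex 3.35 3.734 -2.439
vertex 4.158 2.988 -2.674
endloop
endfacet
facet normal -0.774 -0.161 0.613
outer loop
vertex 3.35 3.734 -2.439
vertex 2.647 3.773 -3.316
vertex 3.1 2.792 -3.002
endloop
endfacet
facet normal -0.855 0.104 -0.508
outer loop
vertex 2.647 3.773 -3.316
vertex 3.222 4.152 -4.206
vertex 3.021 3.051 -4.094
endloop
endfacet
facet normal 0.181 0.469 -0.865
outer loop
vertex 3.222 4.152 -4.206
vertex 4.28 4.348 -3.878
vertex 4.03 3.406 -4.441
endloop
endfacet
facet normal 0.696 -0.702 0.151
outer loop
vertex 3.955 2.566 -3.697
vertex 4.733 3.367 -3.564
vertex 4.158 2.988 -2.674
endloop
endfacet
facet normal 0.057 -0.927 0.371
outer loop
vertex 3.955 2.566 -3.697
vertex 4.158 2.988 -2.674
vertex 3.1 2.792 -3.002
endloop
endfacet
facet normal -0.389 -0.902 -0.186
outer loop
vertex 3.955 2.566 -3.697
vertex 3.1 2.792 -3.002
vertex 3.021 3.051 -4.094
endloop
endfacet
facet normal -0.025 -0.662 -0.749
outer loop
vertex 3.955 2.566 -3.697
vertex 3.021 3.051 -4.094
vertex 4.03 3.406 -4.441
endloop
endfacet
facet normal 0.646 -0.538 -0.542
outer loop
vertex 3.955 2.566 -3.697
vertex 4.03 3.406 -4.441
vertex 4.733 3.367 -3.564
endloop
endfacet
facet normal 0.855 -0.104 0.508
outer loop
vertex 4.158 2.988 -2.674
vertex 4.733 3.367 -3.564
vertex 4.359 4.089 -2.786
endloop
endfacet
facet normal -0.181 -0.469 0.865
outer loop
vertex 3.1 2.792 -3.002
vertex 4.158 2.988 -2.674
vertex 3.35 3.734 -2.439
endloop
endfacet
facet normal -0.903 -0.429 -0.036
outer loop
vertex 3.021 3.051 -4.094
vertex 3.1 2.792 -3.002
vertex 2.647 3.773 -3.316
endloop
endfacet
facet normal -0.313 -0.039 -0.949
outer loop
vertex 4.03 3.406 -4.441
vertex 3.021 3.051 -4.094
vertex 3.222 4.152 -4.206
endloop
endfacet
facet normal 0.774 0.161 -0.613
outer loop
vertex 4.733 3.367 -3.564
vertex 4.03 3.406 -4.441
vertex 4.28 4.348 -3.878
endloop
endfacet
facet normal 0.310 -0.597 -0.739
outer loop
vertex 0.237 3.069 2.824
vertex -0.403 2.301 3.176
vertex -0.612 3.065 2.471
endloop
endfacet
facet normal 0.073 0.980 -0.187
outer loop
vertex 0.237 3.069 2.824
vertex -0.612 3.065 2.471
vertex -1.037 3.519 4.684
endloop
endfacet
facet normal 0.310 -0.597 -0.739
outer loop
vertex -0.612 3.065 2.471
vertex -0.403 2.301 3.176
vertex -1.304 2.485 2.649
endloop
endfacet
facet normal -0.658 0.702 -0.271
outer loop
vertex -0.612 3.065 2.471
vertex -1.304 2.485 2.649
vertex -1.037 3.519 4.684
endloop
endfacet
facet normal 0.311 -0.597 -0.739
outer loop
vertex -1.304 2.485 2.649
vertex -0.403 2.301 3.176
vertex -1.318 1.767 3.223
endloop
endfacet
facet normal -0.992 0.088 0.086
outer loop
vertex -1.304 2.485 2.649
vertex -1.318 1.767 3.223
vertex -1.037 3.519 4.684
endloop
endfacet
facet normal 0.311 -0.597 -0.740
outer loop
vertex -1.318 1.767 3.223
vertex -0.403 2.301 3.176
vertex -0.642 1.451 3.762
endloop
endfacet
facet normal -0.678 -0.403 0.614
outer loop
vertex -1.318 1.767 3.223
vertex -0.642 1.451 3.762
vertex -1.037 3.519 4.684
endloop
endfacet
facet normal 0.310 -0.597 -0.740
outer loop
vertex -0.642 1.451 3.762
vertex -0.403 2.301 3.176
vertex 0.213 1.775 3.859
endloop
endfacet
facet normal 0.047 -0.399 0.916
outer loop
vertex -0.642 1.451 3.762
vertex 0.213 1.775 3.859
vertex -1.037 3.519 4.684
endloop
endfacet
facet normal 0.310 -0.597 -0.740
outer loop
vertex 0.213 1.775 3.859
vertex -0.403 2.301 3.176
vertex 0.604 2.495 3.442
endloop
endfacet
facet normal 0.638 0.096 0.764
outer loop
vertex 0.213 1.775 3.859
vertex 0.604 2.495 3.442
vertex -1.037 3.519 4.684
endloop
endfacet
facet normal 0.310 -0.598 -0.739
outer loop
vertex 0.604 2.495 3.442
vertex -0.403 2.301 3.176
vertex 0.237 3.069 2.824
endloop
endfacet
facet normal 0.650 0.710 0.273
outer loop
vertex 0.604 2.495 3.442
vertex 0.237 3.069 2.824
vertex -1.037 3.519 4.684
endloop
endfacet

endsolid


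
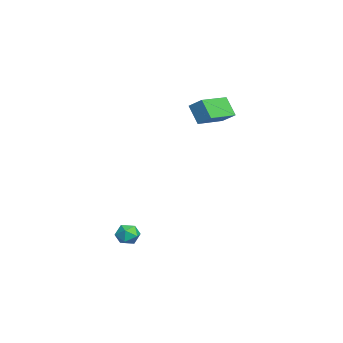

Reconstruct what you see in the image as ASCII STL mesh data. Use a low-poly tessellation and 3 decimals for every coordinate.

solid 
facet normal -0.519 0.113 0.847
outer loop
vertex 0.897 -0.924 -2.765
vertex 1.325 -1.382 -2.442
vertex 1.478 -0.694 -2.44
endloop
endfacet
facet normal -0.536 0.710 0.456
outer loop
vertex 0.897 -0.924 -2.765
vertex 1.478 -0.694 -2.44
vertex 1.297 -0.428 -3.067
endloop
endfacet
facet normal -0.816 0.548 -0.181
outer loop
vertex 0.897 -0.924 -2.765
vertex 1.297 -0.428 -3.067
vertex 1.031 -0.952 -3.456
endloop
endfacet
facet normal -0.972 -0.149 -0.182
outer loop
vertex 0.897 -0.924 -2.765
vertex 1.031 -0.952 -3.456
vertex 1.049 -1.541 -3.07
endloop
endfacet
facet normal -0.788 -0.418 0.452
outer loop
vertex 0.897 -0.924 -2.765
vertex 1.049 -1.541 -3.07
vertex 1.325 -1.382 -2.442
endloop
endfacet
facet normal 0.135 0.926 0.354
outer loop
vertex 1.297 -0.428 -3.067
vertex 1.478 -0.694 -2.44
vertex 1.971 -0.579 -2.93
endloop
endfacet
facet normal 0.164 -0.039 0.986
outer loop
vertex 1.478 -0.694 -2.44
vertex 1.325 -1.382 -2.442
vertex 1.989 -1.168 -2.544
endloop
endfacet
facet normal -0.272 -0.898 0.347
outer loop
vertex 1.325 -1.382 -2.442
vertex 1.049 -1.541 -3.07
vertex 1.723 -1.692 -2.933
endloop
endfacet
facet normal -0.568 -0.463 -0.680
outer loop
vertex 1.049 -1.541 -3.07
vertex 1.031 -0.952 -3.456
vertex 1.542 -1.426 -3.56
endloop
endfacet
facet normal -0.318 0.664 -0.677
outer loop
vertex 1.031 -0.952 -3.456
vertex 1.297 -0.428 -3.067
vertex 1.695 -0.738 -3.558
endloop
endfacet
facet normal 0.972 0.149 0.182
outer loop
vertex 2.123 -1.196 -3.235
vertex 1.971 -0.579 -2.93
vertex 1.989 -1.168 -2.544
endloop
endfacet
facet normal 0.816 -0.548 0.181
outer loop
vertex 2.123 -1.196 -3.235
vertex 1.989 -1.168 -2.544
vertex 1.723 -1.692 -2.933
endloop
endfacet
facet normal 0.536 -0.710 -0.456
outer loop
vertex 2.123 -1.196 -3.235
vertex 1.723 -1.692 -2.933
vertex 1.542 -1.426 -3.56
endloop
endfacet
facet normal 0.519 -0.113 -0.847
outer loop
vertex 2.123 -1.196 -3.235
vertex 1.542 -1.426 -3.56
vertex 1.695 -0.738 -3.558
endloop
endfacet
facet normal 0.788 0.418 -0.452
outer loop
vertex 2.123 -1.196 -3.235
vertex 1.695 -0.738 -3.558
vertex 1.971 -0.579 -2.93
endloop
endfacet
facet normal 0.568 0.463 0.680
outer loop
vertex 1.989 -1.168 -2.544
vertex 1.971 -0.579 -2.93
vertex 1.478 -0.694 -2.44
endloop
endfacet
facet normal 0.318 -0.664 0.677
outer loop
vertex 1.723 -1.692 -2.933
vertex 1.989 -1.168 -2.544
vertex 1.325 -1.382 -2.442
endloop
endfacet
facet normal -0.135 -0.926 -0.354
outer loop
vertex 1.542 -1.426 -3.56
vertex 1.723 -1.692 -2.933
vertex 1.049 -1.541 -3.07
endloop
endfacet
facet normal -0.164 0.039 -0.986
outer loop
vertex 1.695 -0.738 -3.558
vertex 1.542 -1.426 -3.56
vertex 1.031 -0.952 -3.456
endloop
endfacet
facet normal 0.272 0.898 -0.347
outer loop
vertex 1.971 -0.579 -2.93
vertex 1.695 -0.738 -3.558
vertex 1.297 -0.428 -3.067
endloop
endfacet
facet normal -0.724 0.675 -0.143
outer loop
vertex -4.001 3.329 3.993
vertex -3.515 3.969 4.554
vertex -3.382 3.773 2.951
endloop
endfacet
facet normal -0.496 -0.653 -0.573
outer loop
vertex -1.985 2.471 3.226
vertex -4.001 3.329 3.993
vertex -3.382 3.773 2.951
endloop
endfacet
facet normal -0.725 0.674 -0.143
outer loop
vertex -3.382 3.773 2.951
vertex -3.515 3.969 4.554
vertex -2.897 4.413 3.512
endloop
endfacet
facet normal 0.480 0.344 -0.807
outer loop
vertex -2.897 4.413 3.512
vertex -1.985 2.471 3.226
vertex -3.382 3.773 2.951
endloop
endfacet
facet normal -0.479 -0.344 0.807
outer loop
vertex -4.001 3.329 3.993
vertex -2.118 2.667 4.829
vertex -3.515 3.969 4.554
endloop
endfacet
facet normal -0.496 -0.653 -0.572
outer loop
vertex -2.603 2.027 4.268
vertex -4.001 3.329 3.993
vertex -1.985 2.471 3.226
endloop
endfacet
facet normal -0.479 -0.344 0.807
outer loop
vertex -2.603 2.027 4.268
vertex -2.118 2.667 4.829
vertex -4.001 3.329 3.993
endloop
endfacet
facet normal 0.496 0.653 0.572
outer loop
vertex -3.515 3.969 4.554
vertex -2.118 2.667 4.829
vertex -2.897 4.413 3.512
endloop
endfacet
facet normal 0.479 0.344 -0.808
outer loop
vertex -1.499 3.111 3.787
vertex -1.985 2.471 3.226
vertex -2.897 4.413 3.512
endloop
endfacet
facet normal 0.496 0.653 0.573
outer loop
vertex -2.897 4.413 3.512
vertex -2.118 2.667 4.829
vertex -1.499 3.111 3.787
endloop
endfacet
facet normal 0.724 -0.675 0.142
outer loop
vertex -1.499 3.111 3.787
vertex -2.603 2.027 4.268
vertex -1.985 2.471 3.226
endloop
endfacet
facet normal 0.724 -0.674 0.143
outer loop
vertex -2.118 2.667 4.829
vertex -2.603 2.027 4.268
vertex -1.499 3.111 3.787
endloop
endfacet

endsolid


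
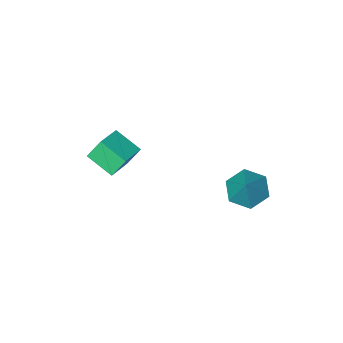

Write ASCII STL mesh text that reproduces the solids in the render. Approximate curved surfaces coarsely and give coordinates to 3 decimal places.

solid 
facet normal -0.456 0.257 0.852
outer loop
vertex 3.338 -1.266 3.285
vertex 2.931 -0.264 2.765
vertex 2.351 -1.85 2.933
endloop
endfacet
facet normal 0.340 -0.835 0.433
outer loop
vertex 2.789 -2.096 2.115
vertex 3.338 -1.266 3.285
vertex 2.351 -1.85 2.933
endloop
endfacet
facet normal -0.456 0.257 0.852
outer loop
vertex 2.351 -1.85 2.933
vertex 2.931 -0.264 2.765
vertex 1.944 -0.848 2.413
endloop
endfacet
facet normal -0.823 -0.487 -0.294
outer loop
vertex 1.944 -0.848 2.413
vertex 2.789 -2.096 2.115
vertex 2.351 -1.85 2.933
endloop
endfacet
facet normal 0.823 0.487 0.294
outer loop
vertex 3.338 -1.266 3.285
vertex 3.369 -0.51 1.947
vertex 2.931 -0.264 2.765
endloop
endfacet
facet normal 0.340 -0.835 0.433
outer loop
vertex 3.776 -1.512 2.467
vertex 3.338 -1.266 3.285
vertex 2.789 -2.096 2.115
endloop
endfacet
facet normal 0.823 0.487 0.294
outer loop
vertex 3.776 -1.512 2.467
vertex 3.369 -0.51 1.947
vertex 3.338 -1.266 3.285
endloop
endfacet
facet normal -0.340 0.835 -0.433
outer loop
vertex 2.931 -0.264 2.765
vertex 3.369 -0.51 1.947
vertex 1.944 -0.848 2.413
endloop
endfacet
facet normal -0.823 -0.487 -0.294
outer loop
vertex 2.382 -1.094 1.595
vertex 2.789 -2.096 2.115
vertex 1.944 -0.848 2.413
endloop
endfacet
facet normal -0.340 0.835 -0.433
outer loop
vertex 1.944 -0.848 2.413
vertex 3.369 -0.51 1.947
vertex 2.382 -1.094 1.595
endloop
endfacet
facet normal 0.456 -0.257 -0.852
outer loop
vertex 2.382 -1.094 1.595
vertex 3.776 -1.512 2.467
vertex 2.789 -2.096 2.115
endloop
endfacet
facet normal 0.456 -0.257 -0.852
outer loop
vertex 3.369 -0.51 1.947
vertex 3.776 -1.512 2.467
vertex 2.382 -1.094 1.595
endloop
endfacet
facet normal -0.385 -0.468 -0.795
outer loop
vertex 0.789 3.023 2.093
vertex 0.051 3.068 2.424
vertex 0.317 3.664 1.944
endloop
endfacet
facet normal 0.811 0.554 -0.187
outer loop
vertex 0.789 3.023 2.093
vertex 0.317 3.664 1.944
vertex 0.629 3.772 3.616
endloop
endfacet
facet normal -0.386 -0.468 -0.795
outer loop
vertex 0.317 3.664 1.944
vertex 0.051 3.068 2.424
vertex -0.421 3.71 2.275
endloop
endfacet
facet normal 0.031 0.997 -0.070
outer loop
vertex 0.317 3.664 1.944
vertex -0.421 3.71 2.275
vertex 0.629 3.772 3.616
endloop
endfacet
facet normal -0.386 -0.468 -0.795
outer loop
vertex -0.421 3.71 2.275
vertex 0.051 3.068 2.424
vertex -0.687 3.114 2.755
endloop
endfacet
facet normal -0.618 0.642 0.454
outer loop
vertex -0.421 3.71 2.275
vertex -0.687 3.114 2.755
vertex 0.629 3.772 3.616
endloop
endfacet
facet normal -0.386 -0.469 -0.795
outer loop
vertex -0.687 3.114 2.755
vertex 0.051 3.068 2.424
vertex -0.215 2.473 2.904
endloop
endfacet
facet normal -0.485 -0.157 0.861
outer loop
vertex -0.687 3.114 2.755
vertex -0.215 2.473 2.904
vertex 0.629 3.772 3.616
endloop
endfacet
facet normal -0.386 -0.469 -0.795
outer loop
vertex -0.215 2.473 2.904
vertex 0.051 3.068 2.424
vertex 0.523 2.427 2.573
endloop
endfacet
facet normal 0.296 -0.600 0.743
outer loop
vertex -0.215 2.473 2.904
vertex 0.523 2.427 2.573
vertex 0.629 3.772 3.616
endloop
endfacet
facet normal -0.385 -0.468 -0.795
outer loop
vertex 0.523 2.427 2.573
vertex 0.051 3.068 2.424
vertex 0.789 3.023 2.093
endloop
endfacet
facet normal 0.944 -0.245 0.220
outer loop
vertex 0.523 2.427 2.573
vertex 0.789 3.023 2.093
vertex 0.629 3.772 3.616
endloop
endfacet

endsolid


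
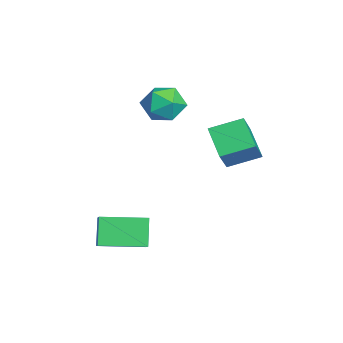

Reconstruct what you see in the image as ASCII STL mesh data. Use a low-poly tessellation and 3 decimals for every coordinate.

solid 
facet normal -0.826 -0.026 -0.563
outer loop
vertex 0.551 -2.348 -1.62
vertex 0.584 -0.213 -1.766
vertex 1.407 -2.447 -2.872
endloop
endfacet
facet normal -0.016 -0.998 0.068
outer loop
vertex 2.696 -2.407 -1.994
vertex 0.551 -2.348 -1.62
vertex 1.407 -2.447 -2.872
endloop
endfacet
facet normal -0.826 -0.025 -0.563
outer loop
vertex 1.407 -2.447 -2.872
vertex 0.584 -0.213 -1.766
vertex 1.441 -0.312 -3.018
endloop
endfacet
facet normal 0.563 -0.065 -0.824
outer loop
vertex 1.441 -0.312 -3.018
vertex 2.696 -2.407 -1.994
vertex 1.407 -2.447 -2.872
endloop
endfacet
facet normal -0.563 0.065 0.824
outer loop
vertex 0.551 -2.348 -1.62
vertex 1.873 -0.173 -0.888
vertex 0.584 -0.213 -1.766
endloop
endfacet
facet normal -0.016 -0.998 0.068
outer loop
vertex 1.839 -2.308 -0.742
vertex 0.551 -2.348 -1.62
vertex 2.696 -2.407 -1.994
endloop
endfacet
facet normal -0.563 0.065 0.824
outer loop
vertex 1.839 -2.308 -0.742
vertex 1.873 -0.173 -0.888
vertex 0.551 -2.348 -1.62
endloop
endfacet
facet normal 0.016 0.998 -0.068
outer loop
vertex 0.584 -0.213 -1.766
vertex 1.873 -0.173 -0.888
vertex 1.441 -0.312 -3.018
endloop
endfacet
facet normal 0.563 -0.065 -0.824
outer loop
vertex 2.729 -0.272 -2.14
vertex 2.696 -2.407 -1.994
vertex 1.441 -0.312 -3.018
endloop
endfacet
facet normal 0.016 0.998 -0.068
outer loop
vertex 1.441 -0.312 -3.018
vertex 1.873 -0.173 -0.888
vertex 2.729 -0.272 -2.14
endloop
endfacet
facet normal 0.826 0.026 0.563
outer loop
vertex 2.729 -0.272 -2.14
vertex 1.839 -2.308 -0.742
vertex 2.696 -2.407 -1.994
endloop
endfacet
facet normal 0.826 0.025 0.563
outer loop
vertex 1.873 -0.173 -0.888
vertex 1.839 -2.308 -0.742
vertex 2.729 -0.272 -2.14
endloop
endfacet
facet normal -0.998 -0.032 0.053
outer loop
vertex -4.635 0.433 2.524
vertex -4.576 0.456 3.658
vertex -4.638 1.427 3.073
endloop
endfacet
facet normal -0.785 0.297 -0.543
outer loop
vertex -4.635 0.433 2.524
vertex -4.638 1.427 3.073
vertex -4.028 1.304 2.123
endloop
endfacet
facet normal -0.377 -0.158 -0.913
outer loop
vertex -4.635 0.433 2.524
vertex -4.028 1.304 2.123
vertex -3.588 0.257 2.122
endloop
endfacet
facet normal -0.338 -0.768 -0.545
outer loop
vertex -4.635 0.433 2.524
vertex -3.588 0.257 2.122
vertex -3.927 -0.267 3.071
endloop
endfacet
facet normal -0.722 -0.690 0.052
outer loop
vertex -4.635 0.433 2.524
vertex -3.927 -0.267 3.071
vertex -4.576 0.456 3.658
endloop
endfacet
facet normal -0.381 0.854 -0.355
outer loop
vertex -4.028 1.304 2.123
vertex -4.638 1.427 3.073
vertex -3.593 1.867 3.009
endloop
endfacet
facet normal -0.725 0.321 0.609
outer loop
vertex -4.638 1.427 3.073
vertex -4.576 0.456 3.658
vertex -3.932 1.343 3.958
endloop
endfacet
facet normal -0.278 -0.743 0.609
outer loop
vertex -4.576 0.456 3.658
vertex -3.927 -0.267 3.071
vertex -3.492 0.296 3.957
endloop
endfacet
facet normal 0.344 -0.869 -0.357
outer loop
vertex -3.927 -0.267 3.071
vertex -3.588 0.257 2.122
vertex -2.882 0.173 3.007
endloop
endfacet
facet normal 0.280 0.119 -0.953
outer loop
vertex -3.588 0.257 2.122
vertex -4.028 1.304 2.123
vertex -2.944 1.144 2.422
endloop
endfacet
facet normal 0.338 0.768 0.545
outer loop
vertex -2.885 1.167 3.556
vertex -3.593 1.867 3.009
vertex -3.932 1.343 3.958
endloop
endfacet
facet normal 0.377 0.158 0.913
outer loop
vertex -2.885 1.167 3.556
vertex -3.932 1.343 3.958
vertex -3.492 0.296 3.957
endloop
endfacet
facet normal 0.785 -0.297 0.543
outer loop
vertex -2.885 1.167 3.556
vertex -3.492 0.296 3.957
vertex -2.882 0.173 3.007
endloop
endfacet
facet normal 0.998 0.032 -0.053
outer loop
vertex -2.885 1.167 3.556
vertex -2.882 0.173 3.007
vertex -2.944 1.144 2.422
endloop
endfacet
facet normal 0.722 0.690 -0.052
outer loop
vertex -2.885 1.167 3.556
vertex -2.944 1.144 2.422
vertex -3.593 1.867 3.009
endloop
endfacet
facet normal -0.344 0.869 0.357
outer loop
vertex -3.932 1.343 3.958
vertex -3.593 1.867 3.009
vertex -4.638 1.427 3.073
endloop
endfacet
facet normal -0.280 -0.119 0.953
outer loop
vertex -3.492 0.296 3.957
vertex -3.932 1.343 3.958
vertex -4.576 0.456 3.658
endloop
endfacet
facet normal 0.381 -0.854 0.355
outer loop
vertex -2.882 0.173 3.007
vertex -3.492 0.296 3.957
vertex -3.927 -0.267 3.071
endloop
endfacet
facet normal 0.725 -0.321 -0.609
outer loop
vertex -2.944 1.144 2.422
vertex -2.882 0.173 3.007
vertex -3.588 0.257 2.122
endloop
endfacet
facet normal 0.278 0.743 -0.609
outer loop
vertex -3.593 1.867 3.009
vertex -2.944 1.144 2.422
vertex -4.028 1.304 2.123
endloop
endfacet
facet normal -0.595 0.255 -0.762
outer loop
vertex -0.77 2.861 2.348
vertex -0.817 4.404 2.9
vertex 0.619 3.245 1.392
endloop
endfacet
facet normal 0.029 -0.941 -0.336
outer loop
vertex 1.577 2.836 2.62
vertex -0.77 2.861 2.348
vertex 0.619 3.245 1.392
endloop
endfacet
facet normal -0.595 0.254 -0.762
outer loop
vertex 0.619 3.245 1.392
vertex -0.817 4.404 2.9
vertex 0.572 4.789 1.944
endloop
endfacet
facet normal 0.803 0.222 -0.553
outer loop
vertex 0.572 4.789 1.944
vertex 1.577 2.836 2.62
vertex 0.619 3.245 1.392
endloop
endfacet
facet normal -0.803 -0.222 0.553
outer loop
vertex -0.77 2.861 2.348
vertex 0.141 3.995 4.128
vertex -0.817 4.404 2.9
endloop
endfacet
facet normal 0.029 -0.941 -0.337
outer loop
vertex 0.188 2.451 3.576
vertex -0.77 2.861 2.348
vertex 1.577 2.836 2.62
endloop
endfacet
facet normal -0.803 -0.222 0.553
outer loop
vertex 0.188 2.451 3.576
vertex 0.141 3.995 4.128
vertex -0.77 2.861 2.348
endloop
endfacet
facet normal -0.029 0.941 0.336
outer loop
vertex -0.817 4.404 2.9
vertex 0.141 3.995 4.128
vertex 0.572 4.789 1.944
endloop
endfacet
facet normal 0.803 0.222 -0.553
outer loop
vertex 1.53 4.379 3.172
vertex 1.577 2.836 2.62
vertex 0.572 4.789 1.944
endloop
endfacet
facet normal -0.029 0.941 0.337
outer loop
vertex 0.572 4.789 1.944
vertex 0.141 3.995 4.128
vertex 1.53 4.379 3.172
endloop
endfacet
facet normal 0.595 -0.255 0.762
outer loop
vertex 1.53 4.379 3.172
vertex 0.188 2.451 3.576
vertex 1.577 2.836 2.62
endloop
endfacet
facet normal 0.595 -0.254 0.762
outer loop
vertex 0.141 3.995 4.128
vertex 0.188 2.451 3.576
vertex 1.53 4.379 3.172
endloop
endfacet

endsolid


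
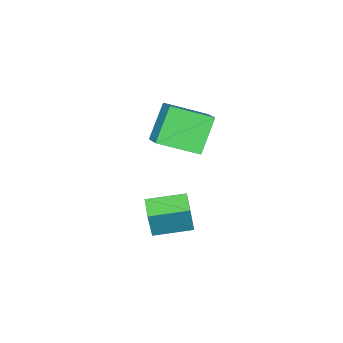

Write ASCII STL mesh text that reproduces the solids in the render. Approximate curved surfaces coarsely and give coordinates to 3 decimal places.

solid 
facet normal -0.645 -0.114 0.756
outer loop
vertex -3.501 0.978 3.011
vertex -2.836 1.876 3.714
vertex -4.708 2.499 2.21
endloop
endfacet
facet normal -0.504 -0.680 -0.532
outer loop
vertex -3.424 2.724 0.706
vertex -3.501 0.978 3.011
vertex -4.708 2.499 2.21
endloop
endfacet
facet normal -0.645 -0.113 0.756
outer loop
vertex -4.708 2.499 2.21
vertex -2.836 1.876 3.714
vertex -4.042 3.397 2.913
endloop
endfacet
facet normal -0.574 0.724 -0.382
outer loop
vertex -4.042 3.397 2.913
vertex -3.424 2.724 0.706
vertex -4.708 2.499 2.21
endloop
endfacet
facet normal 0.574 -0.724 0.382
outer loop
vertex -3.501 0.978 3.011
vertex -1.552 2.101 2.21
vertex -2.836 1.876 3.714
endloop
endfacet
facet normal -0.504 -0.680 -0.532
outer loop
vertex -2.218 1.203 1.507
vertex -3.501 0.978 3.011
vertex -3.424 2.724 0.706
endloop
endfacet
facet normal 0.574 -0.724 0.381
outer loop
vertex -2.218 1.203 1.507
vertex -1.552 2.101 2.21
vertex -3.501 0.978 3.011
endloop
endfacet
facet normal 0.504 0.680 0.532
outer loop
vertex -2.836 1.876 3.714
vertex -1.552 2.101 2.21
vertex -4.042 3.397 2.913
endloop
endfacet
facet normal -0.574 0.724 -0.382
outer loop
vertex -2.759 3.622 1.409
vertex -3.424 2.724 0.706
vertex -4.042 3.397 2.913
endloop
endfacet
facet normal 0.504 0.680 0.532
outer loop
vertex -4.042 3.397 2.913
vertex -1.552 2.101 2.21
vertex -2.759 3.622 1.409
endloop
endfacet
facet normal 0.645 0.114 -0.756
outer loop
vertex -2.759 3.622 1.409
vertex -2.218 1.203 1.507
vertex -3.424 2.724 0.706
endloop
endfacet
facet normal 0.645 0.114 -0.756
outer loop
vertex -1.552 2.101 2.21
vertex -2.218 1.203 1.507
vertex -2.759 3.622 1.409
endloop
endfacet
facet normal -0.673 -0.696 0.250
outer loop
vertex -0.975 1.931 -1.406
vertex -2.253 3.248 -1.175
vertex -1.499 1.754 -3.307
endloop
endfacet
facet normal 0.692 -0.711 -0.124
outer loop
vertex -0.807 2.472 -3.565
vertex -0.975 1.931 -1.406
vertex -1.499 1.754 -3.307
endloop
endfacet
facet normal -0.672 -0.697 0.251
outer loop
vertex -1.499 1.754 -3.307
vertex -2.253 3.248 -1.175
vertex -2.778 3.071 -3.076
endloop
endfacet
facet normal -0.265 -0.089 -0.960
outer loop
vertex -2.778 3.071 -3.076
vertex -0.807 2.472 -3.565
vertex -1.499 1.754 -3.307
endloop
endfacet
facet normal 0.265 0.089 0.960
outer loop
vertex -0.975 1.931 -1.406
vertex -1.561 3.966 -1.433
vertex -2.253 3.248 -1.175
endloop
endfacet
facet normal 0.691 -0.712 -0.125
outer loop
vertex -0.282 2.649 -1.664
vertex -0.975 1.931 -1.406
vertex -0.807 2.472 -3.565
endloop
endfacet
facet normal 0.265 0.089 0.960
outer loop
vertex -0.282 2.649 -1.664
vertex -1.561 3.966 -1.433
vertex -0.975 1.931 -1.406
endloop
endfacet
facet normal -0.692 0.711 0.125
outer loop
vertex -2.253 3.248 -1.175
vertex -1.561 3.966 -1.433
vertex -2.778 3.071 -3.076
endloop
endfacet
facet normal -0.265 -0.089 -0.960
outer loop
vertex -2.085 3.789 -3.334
vertex -0.807 2.472 -3.565
vertex -2.778 3.071 -3.076
endloop
endfacet
facet normal -0.691 0.712 0.124
outer loop
vertex -2.778 3.071 -3.076
vertex -1.561 3.966 -1.433
vertex -2.085 3.789 -3.334
endloop
endfacet
facet normal 0.672 0.696 -0.251
outer loop
vertex -2.085 3.789 -3.334
vertex -0.282 2.649 -1.664
vertex -0.807 2.472 -3.565
endloop
endfacet
facet normal 0.672 0.697 -0.250
outer loop
vertex -1.561 3.966 -1.433
vertex -0.282 2.649 -1.664
vertex -2.085 3.789 -3.334
endloop
endfacet

endsolid


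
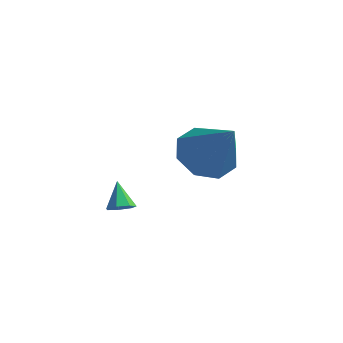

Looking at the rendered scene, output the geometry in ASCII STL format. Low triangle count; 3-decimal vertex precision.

solid 
facet normal -0.561 0.254 -0.788
outer loop
vertex 2.577 1.153 1.389
vertex 1.993 0.24 1.511
vertex 1.92 1.259 1.891
endloop
endfacet
facet normal 0.469 0.758 0.453
outer loop
vertex 2.577 1.153 1.389
vertex 1.92 1.259 1.891
vertex 3.187 -0.3 3.189
endloop
endfacet
facet normal -0.561 0.254 -0.788
outer loop
vertex 1.92 1.259 1.891
vertex 1.993 0.24 1.511
vertex 1.305 0.769 2.171
endloop
endfacet
facet normal -0.101 0.587 0.804
outer loop
vertex 1.92 1.259 1.891
vertex 1.305 0.769 2.171
vertex 3.187 -0.3 3.189
endloop
endfacet
facet normal -0.560 0.255 -0.788
outer loop
vertex 1.305 0.769 2.171
vertex 1.993 0.24 1.511
vertex 1.093 -0.03 2.063
endloop
endfacet
facet normal -0.473 0.006 0.881
outer loop
vertex 1.305 0.769 2.171
vertex 1.093 -0.03 2.063
vertex 3.187 -0.3 3.189
endloop
endfacet
facet normal -0.560 0.254 -0.789
outer loop
vertex 1.093 -0.03 2.063
vertex 1.993 0.24 1.511
vertex 1.408 -0.672 1.633
endloop
endfacet
facet normal -0.427 -0.638 0.641
outer loop
vertex 1.093 -0.03 2.063
vertex 1.408 -0.672 1.633
vertex 3.187 -0.3 3.189
endloop
endfacet
facet normal -0.561 0.255 -0.788
outer loop
vertex 1.408 -0.672 1.633
vertex 1.993 0.24 1.511
vertex 2.066 -0.778 1.13
endloop
endfacet
facet normal 0.011 -0.975 0.220
outer loop
vertex 1.408 -0.672 1.633
vertex 2.066 -0.778 1.13
vertex 3.187 -0.3 3.189
endloop
endfacet
facet normal -0.560 0.255 -0.788
outer loop
vertex 2.066 -0.778 1.13
vertex 1.993 0.24 1.511
vertex 2.681 -0.288 0.851
endloop
endfacet
facet normal 0.581 -0.803 -0.130
outer loop
vertex 2.066 -0.778 1.13
vertex 2.681 -0.288 0.851
vertex 3.187 -0.3 3.189
endloop
endfacet
facet normal -0.561 0.254 -0.788
outer loop
vertex 2.681 -0.288 0.851
vertex 1.993 0.24 1.511
vertex 2.892 0.511 0.958
endloop
endfacet
facet normal 0.952 -0.224 -0.207
outer loop
vertex 2.681 -0.288 0.851
vertex 2.892 0.511 0.958
vertex 3.187 -0.3 3.189
endloop
endfacet
facet normal -0.561 0.254 -0.788
outer loop
vertex 2.892 0.511 0.958
vertex 1.993 0.24 1.511
vertex 2.577 1.153 1.389
endloop
endfacet
facet normal 0.906 0.422 0.034
outer loop
vertex 2.892 0.511 0.958
vertex 2.577 1.153 1.389
vertex 3.187 -0.3 3.189
endloop
endfacet
facet normal 0.418 -0.544 -0.728
outer loop
vertex -0.492 -0.259 -1.469
vertex -0.883 -0.147 -1.777
vertex -0.444 0.106 -1.714
endloop
endfacet
facet normal 0.670 0.351 0.654
outer loop
vertex -0.492 -0.259 -1.469
vertex -0.444 0.106 -1.714
vertex -1.337 0.447 -0.983
endloop
endfacet
facet normal 0.418 -0.544 -0.728
outer loop
vertex -0.444 0.106 -1.714
vertex -0.883 -0.147 -1.777
vertex -0.727 0.281 -2.007
endloop
endfacet
facet normal 0.434 0.893 0.114
outer loop
vertex -0.444 0.106 -1.714
vertex -0.727 0.281 -2.007
vertex -1.337 0.447 -0.983
endloop
endfacet
facet normal 0.417 -0.543 -0.729
outer loop
vertex -0.727 0.281 -2.007
vertex -0.883 -0.147 -1.777
vertex -1.127 0.134 -2.126
endloop
endfacet
facet normal -0.250 0.921 -0.298
outer loop
vertex -0.727 0.281 -2.007
vertex -1.127 0.134 -2.126
vertex -1.337 0.447 -0.983
endloop
endfacet
facet normal 0.416 -0.544 -0.729
outer loop
vertex -1.127 0.134 -2.126
vertex -0.883 -0.147 -1.777
vertex -1.343 -0.224 -1.982
endloop
endfacet
facet normal -0.868 0.414 -0.273
outer loop
vertex -1.127 0.134 -2.126
vertex -1.343 -0.224 -1.982
vertex -1.337 0.447 -0.983
endloop
endfacet
facet normal 0.416 -0.544 -0.729
outer loop
vertex -1.343 -0.224 -1.982
vertex -0.883 -0.147 -1.777
vertex -1.213 -0.524 -1.684
endloop
endfacet
facet normal -0.955 -0.245 0.170
outer loop
vertex -1.343 -0.224 -1.982
vertex -1.213 -0.524 -1.684
vertex -1.337 0.447 -0.983
endloop
endfacet
facet normal 0.418 -0.545 -0.727
outer loop
vertex -1.213 -0.524 -1.684
vertex -0.883 -0.147 -1.777
vertex -0.834 -0.539 -1.455
endloop
endfacet
facet normal -0.444 -0.561 0.699
outer loop
vertex -1.213 -0.524 -1.684
vertex -0.834 -0.539 -1.455
vertex -1.337 0.447 -0.983
endloop
endfacet
facet normal 0.417 -0.545 -0.727
outer loop
vertex -0.834 -0.539 -1.455
vertex -0.883 -0.147 -1.777
vertex -0.492 -0.259 -1.469
endloop
endfacet
facet normal 0.279 -0.295 0.914
outer loop
vertex -0.834 -0.539 -1.455
vertex -0.492 -0.259 -1.469
vertex -1.337 0.447 -0.983
endloop
endfacet

endsolid
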